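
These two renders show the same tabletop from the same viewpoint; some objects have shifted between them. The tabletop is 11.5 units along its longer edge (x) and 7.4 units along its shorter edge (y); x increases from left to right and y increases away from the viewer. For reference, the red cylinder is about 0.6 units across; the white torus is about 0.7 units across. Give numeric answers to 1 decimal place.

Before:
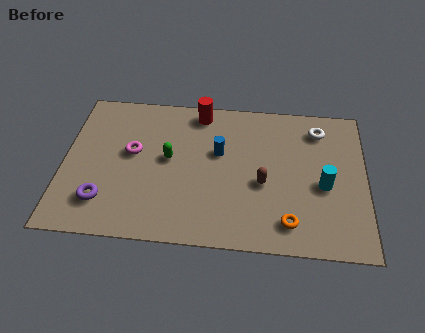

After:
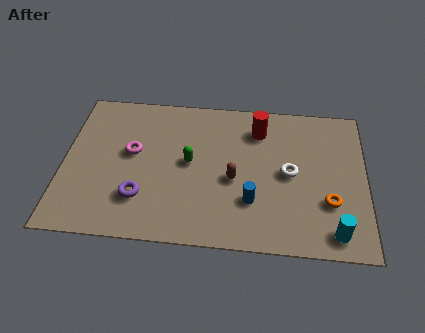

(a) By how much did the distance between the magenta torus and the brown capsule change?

-1.1

Before: roughly 5.1 units apart; after: 4.0. That's 1.1 units closer together.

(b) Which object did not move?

the magenta torus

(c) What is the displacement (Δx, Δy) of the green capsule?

(0.8, -0.1)

The green capsule started near (4.0, 4.0) and ended near (4.8, 3.9).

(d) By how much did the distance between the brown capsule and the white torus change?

-1.4

The distance was about 3.6 in the first image and 2.2 in the second, so they moved 1.4 units closer together.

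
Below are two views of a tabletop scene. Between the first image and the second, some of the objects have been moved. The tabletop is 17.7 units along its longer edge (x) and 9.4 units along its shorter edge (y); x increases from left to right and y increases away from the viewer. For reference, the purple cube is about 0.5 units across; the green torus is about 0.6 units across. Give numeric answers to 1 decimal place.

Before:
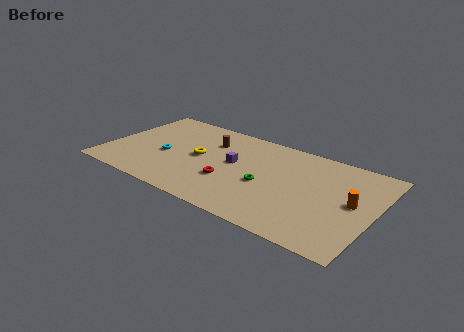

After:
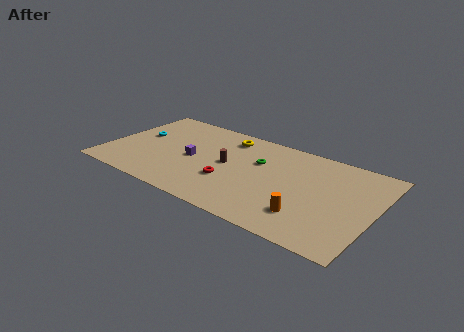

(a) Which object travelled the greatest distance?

the orange cylinder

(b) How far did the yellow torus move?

3.3

From (6.1, 4.8) to (7.5, 7.8), the yellow torus covered √(1.4² + 3.0²) ≈ 3.3 units.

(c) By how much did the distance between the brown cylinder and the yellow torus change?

+0.9

Before: roughly 2.0 units apart; after: 2.9. That's 0.9 units further apart.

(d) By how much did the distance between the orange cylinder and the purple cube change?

+0.4

The distance was about 7.9 in the first image and 8.3 in the second, so they moved 0.4 units further apart.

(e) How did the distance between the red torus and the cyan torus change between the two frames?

+2.4

They were about 4.6 units apart before and 7.0 after — 2.4 units further apart.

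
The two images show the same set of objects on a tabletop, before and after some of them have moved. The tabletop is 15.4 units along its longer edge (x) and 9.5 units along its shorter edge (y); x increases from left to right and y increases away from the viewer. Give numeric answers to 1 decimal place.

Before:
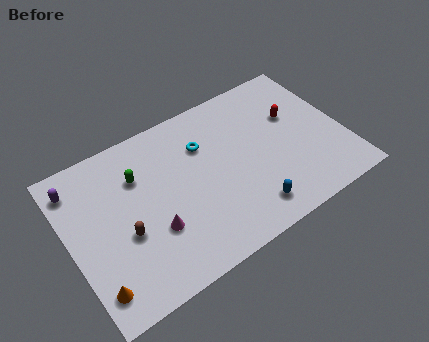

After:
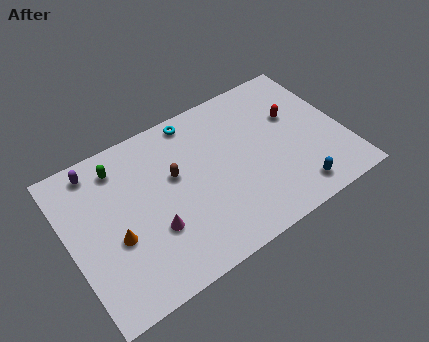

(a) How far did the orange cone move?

2.6

From (0.9, 1.7) to (2.4, 3.8), the orange cone covered √(1.5² + 2.1²) ≈ 2.6 units.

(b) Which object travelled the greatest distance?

the brown capsule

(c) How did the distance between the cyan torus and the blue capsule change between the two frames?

+3.0

Before: roughly 5.4 units apart; after: 8.4. That's 3.0 units further apart.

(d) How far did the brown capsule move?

3.6

The brown capsule was near (2.9, 3.8) before and (6.0, 5.7) after, so it travelled √(3.1² + 1.9²) ≈ 3.6 units.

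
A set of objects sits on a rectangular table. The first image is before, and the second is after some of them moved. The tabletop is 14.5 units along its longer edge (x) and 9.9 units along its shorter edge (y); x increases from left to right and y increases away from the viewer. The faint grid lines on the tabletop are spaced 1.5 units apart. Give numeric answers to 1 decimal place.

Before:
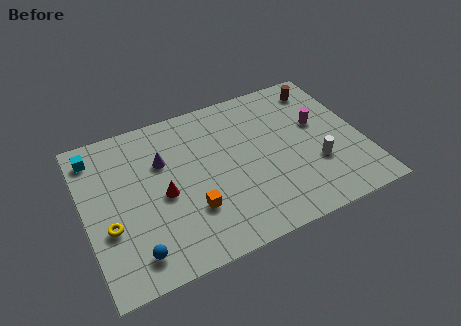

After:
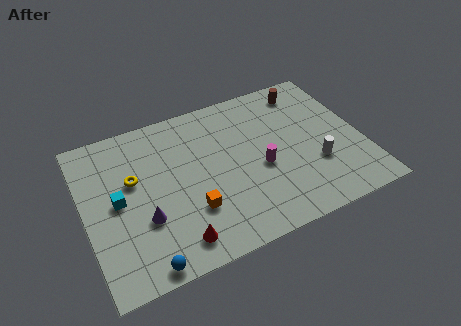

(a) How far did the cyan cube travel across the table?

3.4

From (0.8, 8.3) to (1.7, 5.0), the cyan cube covered √(0.9² + 3.3²) ≈ 3.4 units.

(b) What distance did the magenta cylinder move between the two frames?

3.7

The magenta cylinder was near (12.4, 5.9) before and (9.1, 4.2) after, so it travelled √(3.3² + 1.7²) ≈ 3.7 units.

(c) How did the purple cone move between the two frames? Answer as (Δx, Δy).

(-1.3, -3.2)

The purple cone started near (4.2, 6.6) and ended near (2.9, 3.4).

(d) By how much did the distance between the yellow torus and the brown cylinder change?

-2.9

The distance was about 12.7 in the first image and 9.8 in the second, so they moved 2.9 units closer together.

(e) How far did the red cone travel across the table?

3.0

The red cone moved from about (4.0, 4.5) to (4.3, 1.5), a distance of √(0.3² + 3.0²) ≈ 3.0.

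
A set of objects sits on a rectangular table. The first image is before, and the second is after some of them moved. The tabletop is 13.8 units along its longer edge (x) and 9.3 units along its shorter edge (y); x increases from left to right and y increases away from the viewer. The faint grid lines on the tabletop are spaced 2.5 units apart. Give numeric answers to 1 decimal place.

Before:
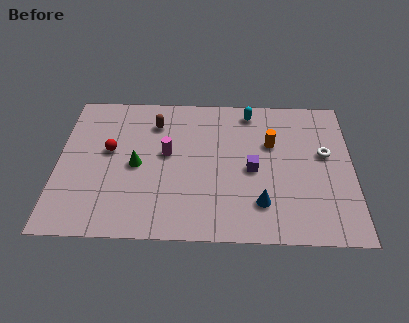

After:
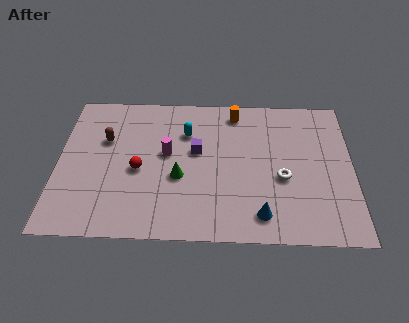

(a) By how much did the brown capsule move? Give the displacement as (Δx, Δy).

(-2.3, -1.2)

The brown capsule was at about (4.5, 7.2) and moved to about (2.2, 6.0).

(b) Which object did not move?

the magenta cylinder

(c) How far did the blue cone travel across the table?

0.7

From (9.5, 2.2) to (9.5, 1.5), the blue cone covered √(0.0² + 0.7²) ≈ 0.7 units.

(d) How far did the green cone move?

2.1

The green cone was near (3.7, 4.4) before and (5.7, 3.7) after, so it travelled √(2.0² + 0.7²) ≈ 2.1 units.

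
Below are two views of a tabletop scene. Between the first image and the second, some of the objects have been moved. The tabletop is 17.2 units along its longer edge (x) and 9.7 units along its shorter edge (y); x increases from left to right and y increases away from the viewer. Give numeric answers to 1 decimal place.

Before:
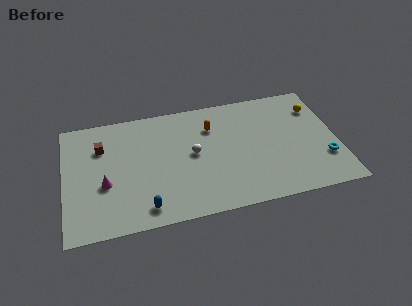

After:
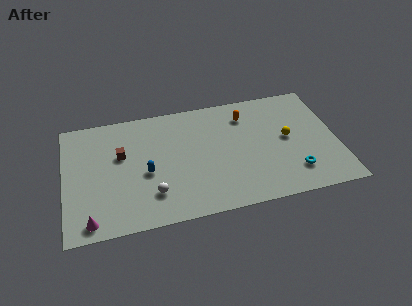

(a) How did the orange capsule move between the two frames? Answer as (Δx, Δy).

(2.2, 0.5)

The orange capsule started near (9.4, 7.1) and ended near (11.6, 7.6).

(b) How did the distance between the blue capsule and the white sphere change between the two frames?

-3.1

They were about 4.9 units apart before and 1.8 after — 3.1 units closer together.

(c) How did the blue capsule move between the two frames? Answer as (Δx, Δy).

(0.2, 2.8)

The blue capsule started near (4.9, 1.4) and ended near (5.1, 4.2).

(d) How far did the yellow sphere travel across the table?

3.0

The yellow sphere moved from about (16.1, 7.3) to (14.1, 5.1), a distance of √(2.0² + 2.2²) ≈ 3.0.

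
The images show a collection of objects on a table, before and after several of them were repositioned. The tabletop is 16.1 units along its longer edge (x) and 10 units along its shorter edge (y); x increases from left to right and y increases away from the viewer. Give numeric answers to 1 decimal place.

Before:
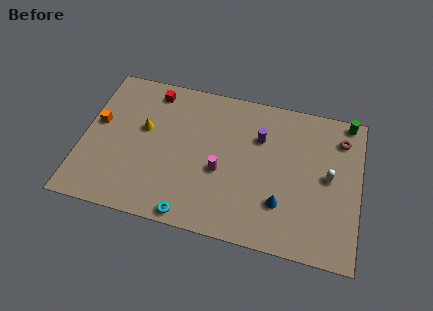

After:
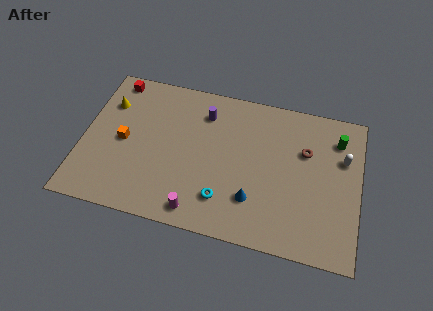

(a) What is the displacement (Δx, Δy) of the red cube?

(-2.3, 0.3)

From the two frames, the red cube sits at roughly (3.8, 8.6) before and (1.5, 8.9) after.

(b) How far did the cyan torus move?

2.3

The cyan torus moved from about (6.6, 0.8) to (8.4, 2.3), a distance of √(1.8² + 1.5²) ≈ 2.3.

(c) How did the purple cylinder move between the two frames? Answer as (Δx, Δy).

(-3.3, 0.9)

From the two frames, the purple cylinder sits at roughly (10.2, 6.9) before and (6.9, 7.8) after.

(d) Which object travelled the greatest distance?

the purple cylinder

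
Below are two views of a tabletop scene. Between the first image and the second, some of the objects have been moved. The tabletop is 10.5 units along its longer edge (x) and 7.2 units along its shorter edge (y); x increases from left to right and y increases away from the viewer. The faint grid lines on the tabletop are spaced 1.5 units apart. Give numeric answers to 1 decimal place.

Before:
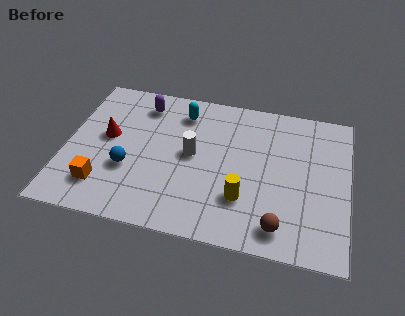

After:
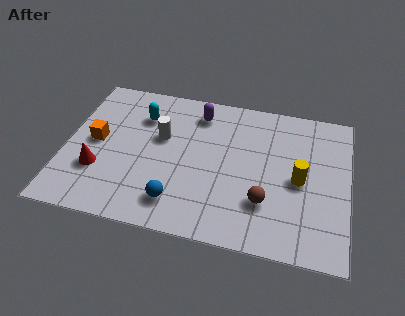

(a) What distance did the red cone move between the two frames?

1.7

The red cone was near (1.5, 4.0) before and (1.3, 2.3) after, so it travelled √(0.2² + 1.7²) ≈ 1.7 units.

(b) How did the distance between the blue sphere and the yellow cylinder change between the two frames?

+0.5

Before: roughly 4.3 units apart; after: 4.8. That's 0.5 units further apart.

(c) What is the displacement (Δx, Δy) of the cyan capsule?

(-1.5, -0.5)

From the two frames, the cyan capsule sits at roughly (4.2, 5.8) before and (2.7, 5.3) after.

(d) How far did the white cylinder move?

1.3

From (4.7, 3.8) to (3.5, 4.4), the white cylinder covered √(1.2² + 0.6²) ≈ 1.3 units.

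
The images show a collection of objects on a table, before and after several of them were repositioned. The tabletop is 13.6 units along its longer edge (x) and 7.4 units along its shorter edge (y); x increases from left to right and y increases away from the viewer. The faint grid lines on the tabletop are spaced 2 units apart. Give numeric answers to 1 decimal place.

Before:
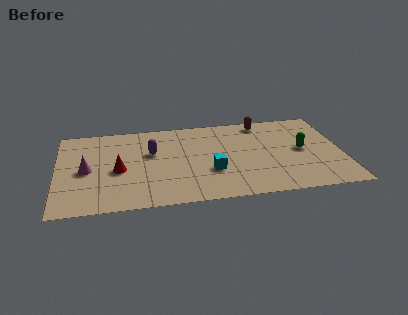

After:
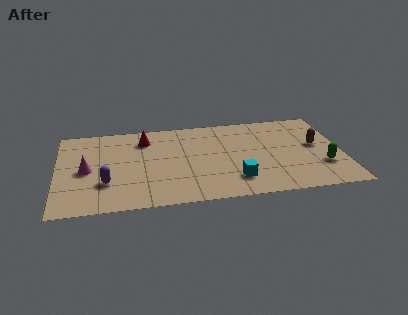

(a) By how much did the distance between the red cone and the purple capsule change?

+1.9

They were about 2.1 units apart before and 4.0 after — 1.9 units further apart.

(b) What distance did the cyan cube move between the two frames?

1.4

The cyan cube moved from about (7.3, 2.6) to (8.4, 1.7), a distance of √(1.1² + 0.9²) ≈ 1.4.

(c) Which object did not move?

the magenta cone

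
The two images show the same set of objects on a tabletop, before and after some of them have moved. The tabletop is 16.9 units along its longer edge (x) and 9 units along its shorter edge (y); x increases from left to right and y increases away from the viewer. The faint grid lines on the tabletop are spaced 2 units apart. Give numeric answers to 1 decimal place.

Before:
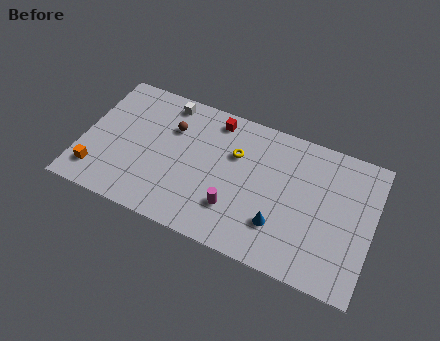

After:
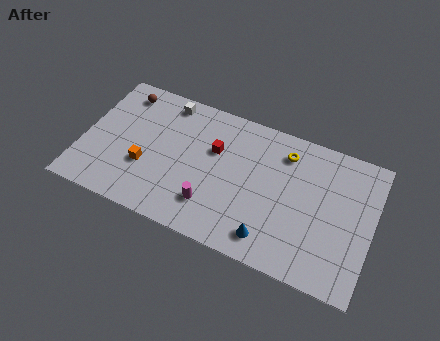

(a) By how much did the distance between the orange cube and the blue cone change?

-2.9

The distance was about 10.6 in the first image and 7.7 in the second, so they moved 2.9 units closer together.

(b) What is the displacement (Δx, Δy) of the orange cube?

(2.7, 1.4)

The orange cube started near (1.1, 1.8) and ended near (3.8, 3.2).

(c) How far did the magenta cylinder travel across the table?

1.3

The magenta cylinder was near (9.1, 2.5) before and (7.8, 2.2) after, so it travelled √(1.3² + 0.3²) ≈ 1.3 units.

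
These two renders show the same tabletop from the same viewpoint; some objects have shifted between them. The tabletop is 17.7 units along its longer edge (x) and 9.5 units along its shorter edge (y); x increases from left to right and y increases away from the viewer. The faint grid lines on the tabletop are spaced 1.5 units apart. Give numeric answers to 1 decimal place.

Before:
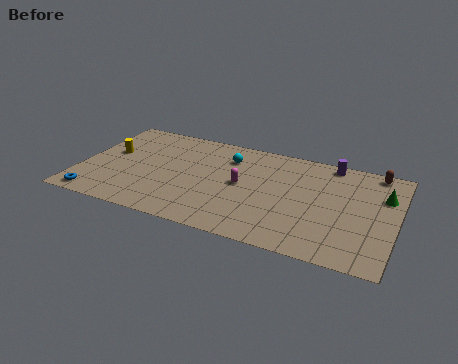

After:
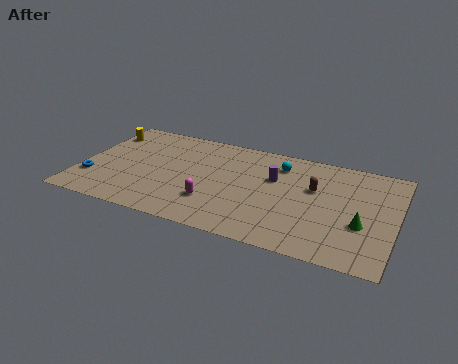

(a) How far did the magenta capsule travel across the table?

2.6

The magenta capsule was near (9.1, 4.9) before and (7.7, 2.7) after, so it travelled √(1.4² + 2.2²) ≈ 2.6 units.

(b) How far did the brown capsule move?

4.2

From (16.3, 8.6) to (13.1, 5.9), the brown capsule covered √(3.2² + 2.7²) ≈ 4.2 units.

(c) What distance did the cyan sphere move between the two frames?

2.9

The cyan sphere moved from about (8.1, 7.2) to (11.0, 7.5), a distance of √(2.9² + 0.3²) ≈ 2.9.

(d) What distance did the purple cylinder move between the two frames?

3.9

The purple cylinder was near (13.8, 8.6) before and (10.8, 6.1) after, so it travelled √(3.0² + 2.5²) ≈ 3.9 units.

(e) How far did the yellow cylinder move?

2.0

The yellow cylinder moved from about (1.5, 5.5) to (0.8, 7.4), a distance of √(0.7² + 1.9²) ≈ 2.0.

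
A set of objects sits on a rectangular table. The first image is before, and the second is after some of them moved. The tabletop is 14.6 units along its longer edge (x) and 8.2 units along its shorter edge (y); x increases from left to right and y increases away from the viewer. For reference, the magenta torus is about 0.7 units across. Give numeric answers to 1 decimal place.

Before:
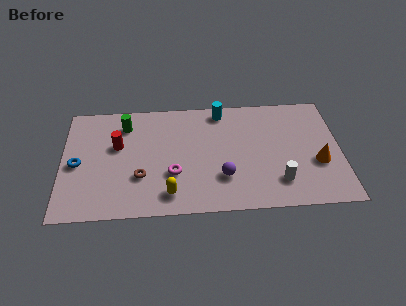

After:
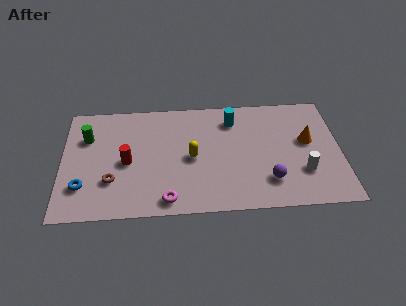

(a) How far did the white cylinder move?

1.4

The white cylinder was near (11.3, 1.9) before and (12.6, 2.5) after, so it travelled √(1.3² + 0.6²) ≈ 1.4 units.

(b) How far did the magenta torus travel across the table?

1.8

The magenta torus moved from about (5.8, 2.8) to (5.5, 1.0), a distance of √(0.3² + 1.8²) ≈ 1.8.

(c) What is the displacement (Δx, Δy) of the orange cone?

(-0.5, 1.6)

The orange cone started near (13.4, 3.1) and ended near (12.9, 4.7).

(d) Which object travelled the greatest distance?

the yellow capsule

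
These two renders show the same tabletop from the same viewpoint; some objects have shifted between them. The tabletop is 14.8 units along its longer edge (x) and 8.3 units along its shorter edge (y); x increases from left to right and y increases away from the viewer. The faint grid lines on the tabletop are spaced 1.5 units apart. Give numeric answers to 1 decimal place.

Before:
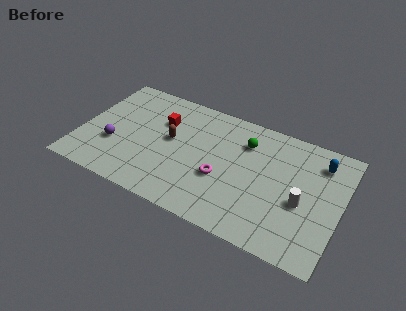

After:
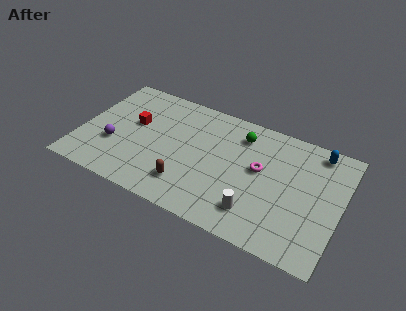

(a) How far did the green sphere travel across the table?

0.5

The green sphere was near (9.2, 6.2) before and (8.9, 6.6) after, so it travelled √(0.3² + 0.4²) ≈ 0.5 units.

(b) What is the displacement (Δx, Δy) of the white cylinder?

(-2.4, -1.7)

From the two frames, the white cylinder sits at roughly (12.7, 3.5) before and (10.3, 1.8) after.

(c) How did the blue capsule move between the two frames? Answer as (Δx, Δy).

(-0.2, 0.7)

From the two frames, the blue capsule sits at roughly (13.4, 6.6) before and (13.2, 7.3) after.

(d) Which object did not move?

the purple sphere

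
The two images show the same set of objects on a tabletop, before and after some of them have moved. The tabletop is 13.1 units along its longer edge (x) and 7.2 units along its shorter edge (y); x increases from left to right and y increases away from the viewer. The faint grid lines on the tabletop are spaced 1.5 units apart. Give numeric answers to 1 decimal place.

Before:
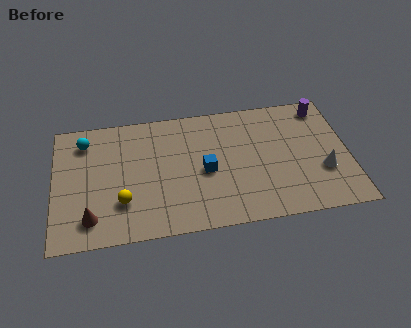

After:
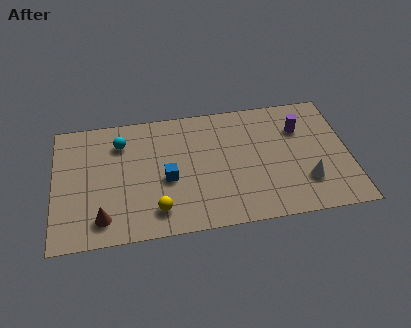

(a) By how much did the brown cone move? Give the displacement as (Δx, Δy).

(0.5, -0.1)

From the two frames, the brown cone sits at roughly (1.6, 1.4) before and (2.1, 1.3) after.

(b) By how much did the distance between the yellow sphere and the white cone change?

-2.3

The distance was about 8.9 in the first image and 6.6 in the second, so they moved 2.3 units closer together.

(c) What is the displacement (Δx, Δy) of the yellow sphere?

(1.5, -0.7)

The yellow sphere started near (3.0, 2.1) and ended near (4.5, 1.4).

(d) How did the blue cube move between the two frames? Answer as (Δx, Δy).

(-1.7, -0.2)

The blue cube started near (6.7, 3.3) and ended near (5.0, 3.1).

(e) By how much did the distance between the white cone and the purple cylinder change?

-0.6

They were about 3.7 units apart before and 3.1 after — 0.6 units closer together.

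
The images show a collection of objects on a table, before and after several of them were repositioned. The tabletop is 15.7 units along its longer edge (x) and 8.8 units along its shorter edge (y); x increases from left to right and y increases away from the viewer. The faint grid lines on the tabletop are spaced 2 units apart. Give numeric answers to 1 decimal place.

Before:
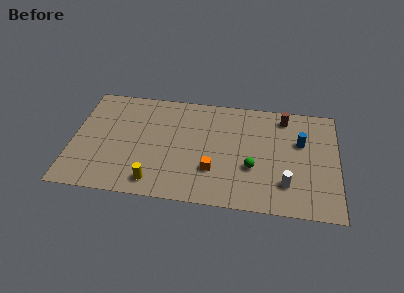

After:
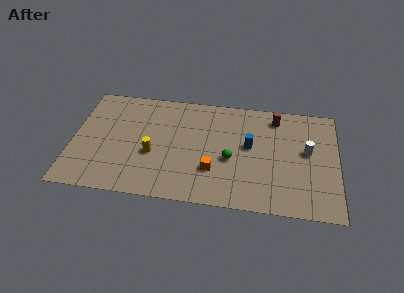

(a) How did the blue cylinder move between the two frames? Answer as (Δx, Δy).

(-3.0, -0.7)

The blue cylinder started near (13.5, 5.6) and ended near (10.5, 4.9).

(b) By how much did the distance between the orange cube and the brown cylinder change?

-0.4

The distance was about 6.3 in the first image and 5.9 in the second, so they moved 0.4 units closer together.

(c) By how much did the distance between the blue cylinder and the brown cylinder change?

+0.8

The distance was about 2.1 in the first image and 2.9 in the second, so they moved 0.8 units further apart.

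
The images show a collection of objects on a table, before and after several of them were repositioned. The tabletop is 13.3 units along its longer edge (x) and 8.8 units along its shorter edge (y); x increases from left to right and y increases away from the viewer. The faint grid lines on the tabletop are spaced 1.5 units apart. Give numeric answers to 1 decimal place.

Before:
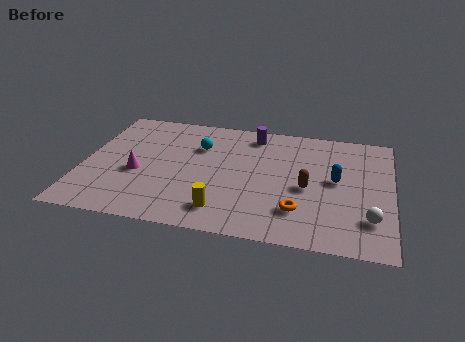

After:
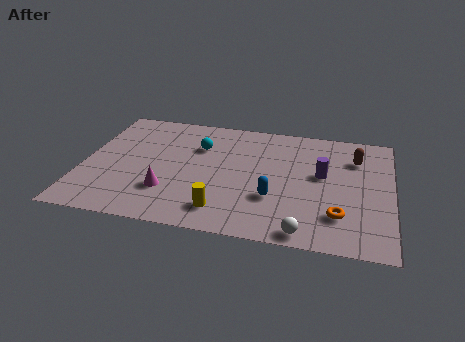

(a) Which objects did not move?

the cyan sphere and the yellow cylinder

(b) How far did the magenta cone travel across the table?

1.8

The magenta cone was near (2.4, 3.6) before and (3.8, 2.5) after, so it travelled √(1.4² + 1.1²) ≈ 1.8 units.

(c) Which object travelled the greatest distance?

the purple cylinder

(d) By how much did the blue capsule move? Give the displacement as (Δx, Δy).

(-2.6, -1.8)

From the two frames, the blue capsule sits at roughly (10.9, 4.7) before and (8.3, 2.9) after.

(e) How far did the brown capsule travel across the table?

3.3

The brown capsule moved from about (9.7, 3.9) to (11.7, 6.5), a distance of √(2.0² + 2.6²) ≈ 3.3.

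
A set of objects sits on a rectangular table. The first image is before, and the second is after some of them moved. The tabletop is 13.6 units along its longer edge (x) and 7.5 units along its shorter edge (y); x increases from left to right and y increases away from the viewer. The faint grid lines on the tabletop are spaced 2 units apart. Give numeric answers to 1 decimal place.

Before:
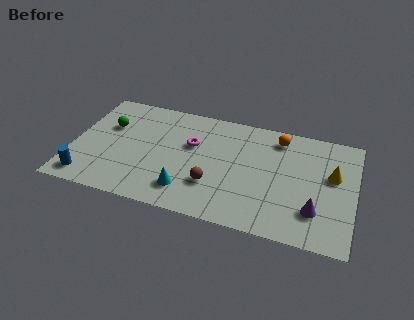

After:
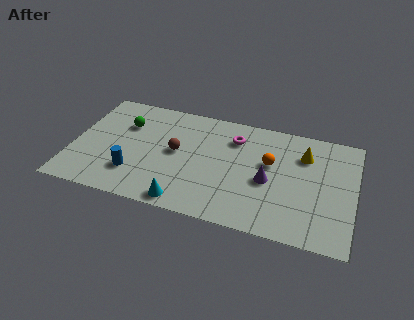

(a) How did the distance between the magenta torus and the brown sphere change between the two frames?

+0.5

They were about 2.7 units apart before and 3.2 after — 0.5 units further apart.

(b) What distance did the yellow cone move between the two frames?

1.7

The yellow cone was near (12.5, 4.5) before and (11.1, 5.5) after, so it travelled √(1.4² + 1.0²) ≈ 1.7 units.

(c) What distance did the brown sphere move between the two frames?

2.5

The brown sphere was near (6.9, 2.3) before and (5.0, 4.0) after, so it travelled √(1.9² + 1.7²) ≈ 2.5 units.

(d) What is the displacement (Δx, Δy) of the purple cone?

(-2.3, 1.3)

The purple cone started near (11.8, 2.0) and ended near (9.5, 3.3).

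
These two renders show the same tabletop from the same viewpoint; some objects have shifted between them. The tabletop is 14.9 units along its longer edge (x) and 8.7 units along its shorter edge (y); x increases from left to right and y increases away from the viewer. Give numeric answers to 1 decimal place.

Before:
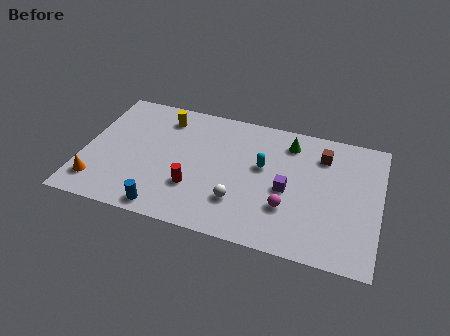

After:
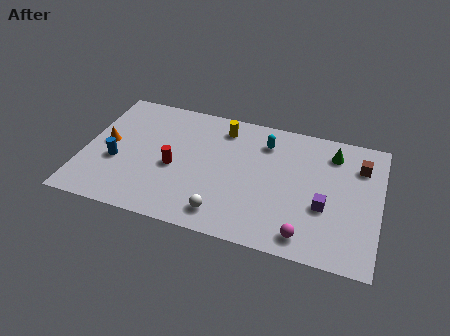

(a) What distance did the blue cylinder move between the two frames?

3.7

The blue cylinder was near (4.4, 0.9) before and (1.7, 3.4) after, so it travelled √(2.7² + 2.5²) ≈ 3.7 units.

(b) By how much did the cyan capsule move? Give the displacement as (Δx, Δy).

(0.0, 1.7)

From the two frames, the cyan capsule sits at roughly (9.0, 5.1) before and (9.0, 6.8) after.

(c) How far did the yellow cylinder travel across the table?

3.0

From (3.8, 7.1) to (6.8, 7.2), the yellow cylinder covered √(3.0² + 0.1²) ≈ 3.0 units.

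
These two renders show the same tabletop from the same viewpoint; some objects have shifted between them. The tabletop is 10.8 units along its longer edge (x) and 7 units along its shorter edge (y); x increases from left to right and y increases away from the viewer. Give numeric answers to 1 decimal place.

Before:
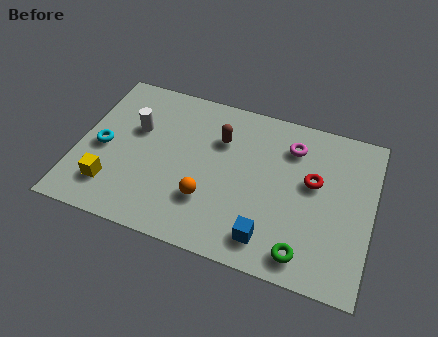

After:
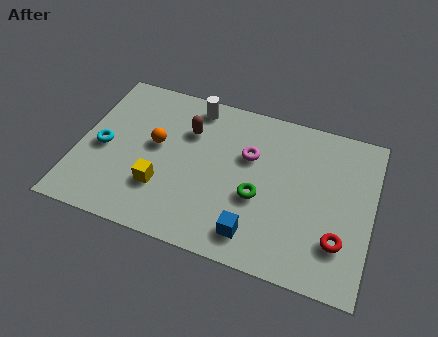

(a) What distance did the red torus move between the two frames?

2.5

The red torus moved from about (8.6, 4.1) to (9.7, 1.9), a distance of √(1.1² + 2.2²) ≈ 2.5.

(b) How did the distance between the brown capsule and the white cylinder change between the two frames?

-1.9

The distance was about 3.1 in the first image and 1.2 in the second, so they moved 1.9 units closer together.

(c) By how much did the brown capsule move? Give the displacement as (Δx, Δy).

(-1.2, 0.0)

The brown capsule started near (5.1, 4.9) and ended near (3.9, 4.9).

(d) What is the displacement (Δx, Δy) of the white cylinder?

(2.0, 1.7)

From the two frames, the white cylinder sits at roughly (2.0, 4.4) before and (4.0, 6.1) after.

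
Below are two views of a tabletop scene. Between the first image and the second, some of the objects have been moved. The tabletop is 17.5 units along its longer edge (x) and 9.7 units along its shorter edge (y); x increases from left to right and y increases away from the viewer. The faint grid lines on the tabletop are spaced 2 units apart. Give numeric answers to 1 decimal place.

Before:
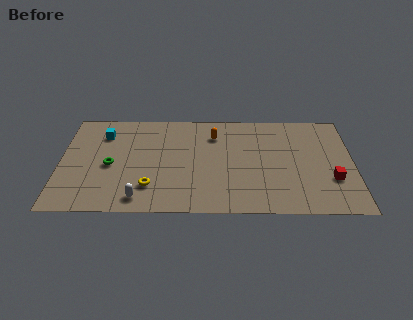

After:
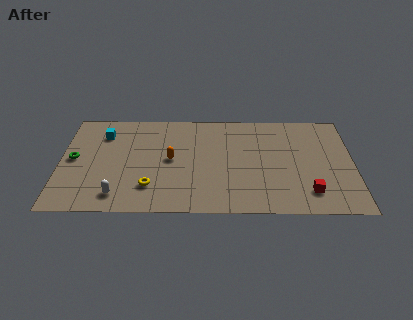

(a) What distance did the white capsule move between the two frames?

1.3

The white capsule moved from about (4.8, 1.3) to (3.5, 1.6), a distance of √(1.3² + 0.3²) ≈ 1.3.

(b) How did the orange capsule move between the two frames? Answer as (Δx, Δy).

(-2.6, -2.4)

The orange capsule started near (9.2, 7.4) and ended near (6.6, 5.0).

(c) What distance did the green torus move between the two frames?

2.3

The green torus was near (3.0, 4.4) before and (0.8, 5.0) after, so it travelled √(2.2² + 0.6²) ≈ 2.3 units.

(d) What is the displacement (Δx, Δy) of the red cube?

(-1.4, -1.2)

The red cube started near (16.2, 3.2) and ended near (14.8, 2.0).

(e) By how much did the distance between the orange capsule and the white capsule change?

-2.9

They were about 7.5 units apart before and 4.6 after — 2.9 units closer together.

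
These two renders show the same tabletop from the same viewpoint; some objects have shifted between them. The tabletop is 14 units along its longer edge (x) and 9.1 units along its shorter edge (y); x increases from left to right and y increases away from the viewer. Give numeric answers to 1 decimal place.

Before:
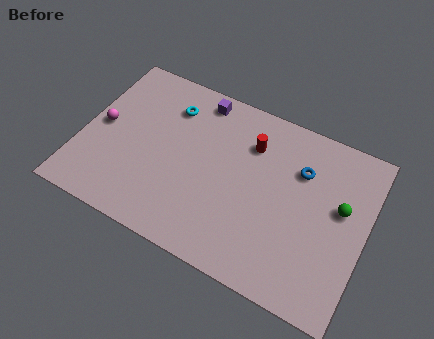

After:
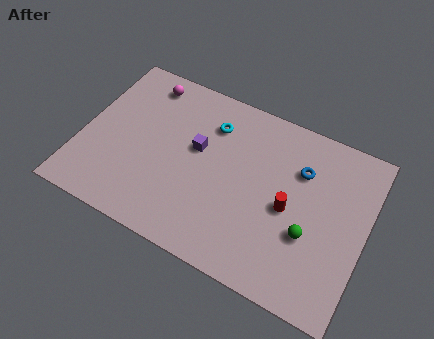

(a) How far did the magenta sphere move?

3.6

From (0.9, 4.6) to (2.6, 7.8), the magenta sphere covered √(1.7² + 3.2²) ≈ 3.6 units.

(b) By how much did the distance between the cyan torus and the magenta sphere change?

-0.3

They were about 3.9 units apart before and 3.6 after — 0.3 units closer together.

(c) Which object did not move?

the blue torus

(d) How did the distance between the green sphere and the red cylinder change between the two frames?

-3.4

They were about 4.8 units apart before and 1.4 after — 3.4 units closer together.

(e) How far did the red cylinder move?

3.3

From (8.1, 6.7) to (10.3, 4.2), the red cylinder covered √(2.2² + 2.5²) ≈ 3.3 units.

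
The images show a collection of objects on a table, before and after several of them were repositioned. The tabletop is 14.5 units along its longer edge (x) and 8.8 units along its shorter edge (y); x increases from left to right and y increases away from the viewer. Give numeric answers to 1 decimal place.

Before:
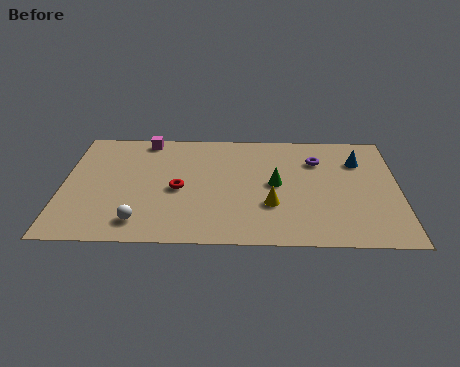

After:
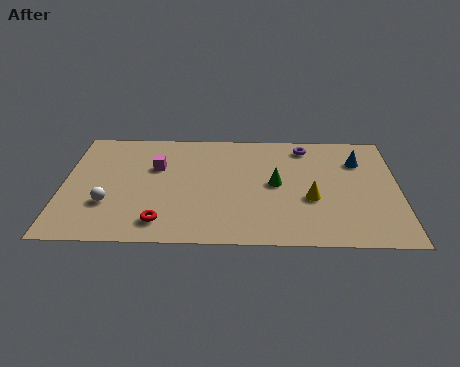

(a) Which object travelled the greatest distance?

the red torus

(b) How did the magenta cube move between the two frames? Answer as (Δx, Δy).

(0.5, -2.2)

The magenta cube was at about (3.5, 7.9) and moved to about (4.0, 5.7).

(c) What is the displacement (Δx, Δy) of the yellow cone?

(1.7, 0.5)

The yellow cone started near (9.0, 2.9) and ended near (10.7, 3.4).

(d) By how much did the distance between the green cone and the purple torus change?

+0.7

The distance was about 2.6 in the first image and 3.3 in the second, so they moved 0.7 units further apart.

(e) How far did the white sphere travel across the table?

1.9

The white sphere moved from about (3.4, 1.5) to (2.0, 2.8), a distance of √(1.4² + 1.3²) ≈ 1.9.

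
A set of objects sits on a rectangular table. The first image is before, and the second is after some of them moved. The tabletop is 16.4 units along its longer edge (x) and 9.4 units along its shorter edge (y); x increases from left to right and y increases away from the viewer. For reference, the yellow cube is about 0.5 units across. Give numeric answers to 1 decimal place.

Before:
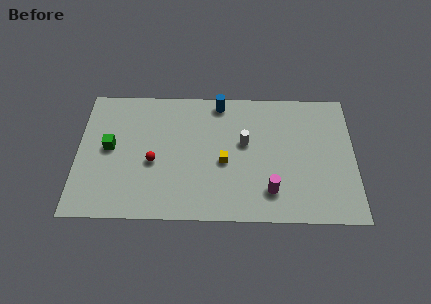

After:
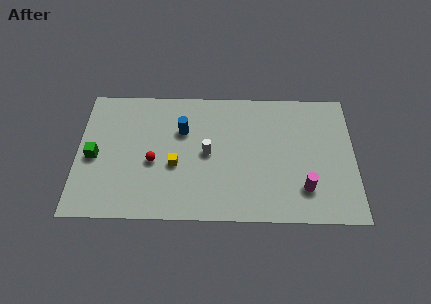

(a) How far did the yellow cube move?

2.9

From (8.7, 4.1) to (5.8, 3.8), the yellow cube covered √(2.9² + 0.3²) ≈ 2.9 units.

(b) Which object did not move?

the red sphere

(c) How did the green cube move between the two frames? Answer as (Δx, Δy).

(-0.9, -0.7)

From the two frames, the green cube sits at roughly (1.9, 5.0) before and (1.0, 4.3) after.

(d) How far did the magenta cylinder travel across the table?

2.0

The magenta cylinder moved from about (11.4, 2.1) to (13.4, 2.3), a distance of √(2.0² + 0.2²) ≈ 2.0.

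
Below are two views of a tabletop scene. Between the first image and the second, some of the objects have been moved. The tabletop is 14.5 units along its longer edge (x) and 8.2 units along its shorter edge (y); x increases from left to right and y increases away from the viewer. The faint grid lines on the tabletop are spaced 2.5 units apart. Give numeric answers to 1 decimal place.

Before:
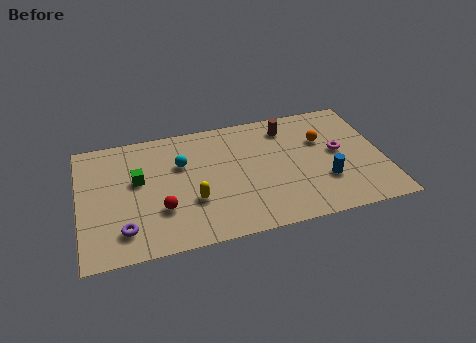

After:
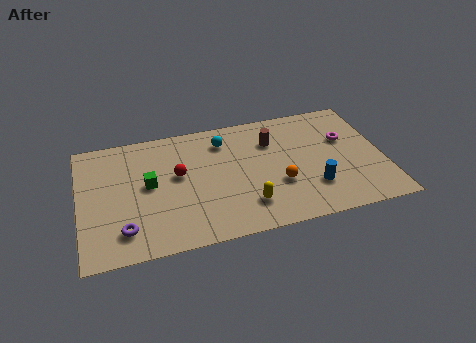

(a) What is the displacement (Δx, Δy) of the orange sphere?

(-2.3, -2.5)

From the two frames, the orange sphere sits at roughly (11.7, 5.4) before and (9.4, 2.9) after.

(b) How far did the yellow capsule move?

2.7

From (5.3, 2.8) to (7.8, 1.9), the yellow capsule covered √(2.5² + 0.9²) ≈ 2.7 units.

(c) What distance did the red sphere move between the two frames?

2.3

From (3.8, 2.6) to (4.7, 4.7), the red sphere covered √(0.9² + 2.1²) ≈ 2.3 units.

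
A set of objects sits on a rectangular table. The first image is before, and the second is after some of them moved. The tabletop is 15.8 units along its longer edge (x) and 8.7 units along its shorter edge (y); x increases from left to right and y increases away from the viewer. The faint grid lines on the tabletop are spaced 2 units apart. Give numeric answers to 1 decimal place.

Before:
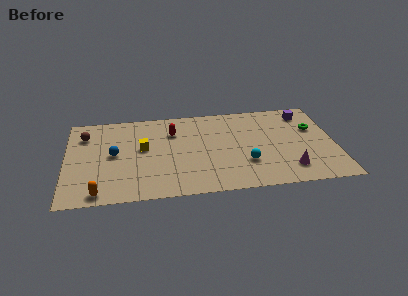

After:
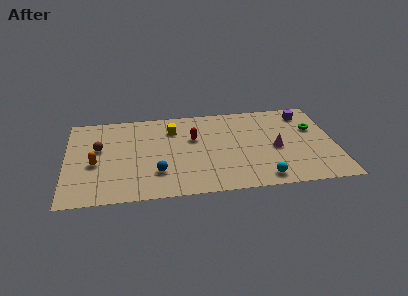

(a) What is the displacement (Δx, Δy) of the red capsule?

(1.2, -0.8)

The red capsule was at about (6.3, 6.3) and moved to about (7.5, 5.5).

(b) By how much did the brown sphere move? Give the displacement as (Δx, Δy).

(0.8, -1.4)

The brown sphere was at about (1.1, 6.6) and moved to about (1.9, 5.2).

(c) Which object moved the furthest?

the blue sphere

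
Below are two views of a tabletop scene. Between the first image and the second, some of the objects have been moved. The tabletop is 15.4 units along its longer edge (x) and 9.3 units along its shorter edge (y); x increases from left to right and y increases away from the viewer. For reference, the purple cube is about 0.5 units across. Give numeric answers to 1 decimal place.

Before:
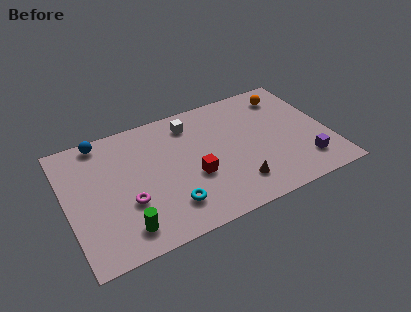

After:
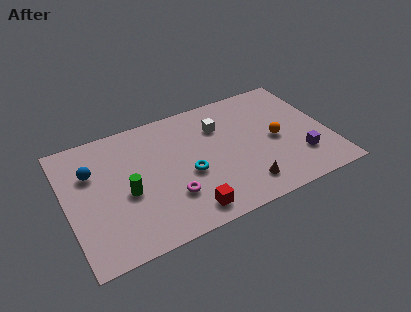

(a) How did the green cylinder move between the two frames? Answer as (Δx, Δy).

(0.4, 2.4)

The green cylinder started near (3.0, 1.6) and ended near (3.4, 4.0).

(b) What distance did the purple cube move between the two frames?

0.5

From (13.7, 2.0) to (13.5, 2.5), the purple cube covered √(0.2² + 0.5²) ≈ 0.5 units.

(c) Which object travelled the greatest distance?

the orange sphere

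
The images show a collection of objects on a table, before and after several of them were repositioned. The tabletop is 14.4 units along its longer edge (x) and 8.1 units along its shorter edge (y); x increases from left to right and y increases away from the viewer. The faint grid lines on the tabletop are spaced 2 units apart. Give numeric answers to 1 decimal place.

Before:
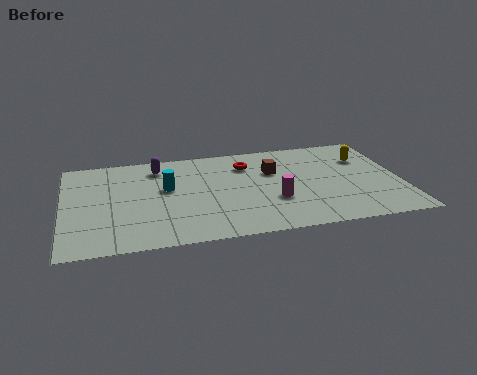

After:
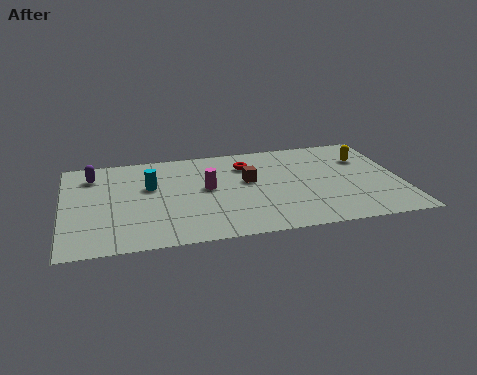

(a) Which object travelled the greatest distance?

the magenta cylinder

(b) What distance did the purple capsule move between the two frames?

2.8

The purple capsule moved from about (4.1, 6.6) to (1.3, 6.4), a distance of √(2.8² + 0.2²) ≈ 2.8.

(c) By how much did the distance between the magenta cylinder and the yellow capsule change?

+2.0

The distance was about 5.0 in the first image and 7.0 in the second, so they moved 2.0 units further apart.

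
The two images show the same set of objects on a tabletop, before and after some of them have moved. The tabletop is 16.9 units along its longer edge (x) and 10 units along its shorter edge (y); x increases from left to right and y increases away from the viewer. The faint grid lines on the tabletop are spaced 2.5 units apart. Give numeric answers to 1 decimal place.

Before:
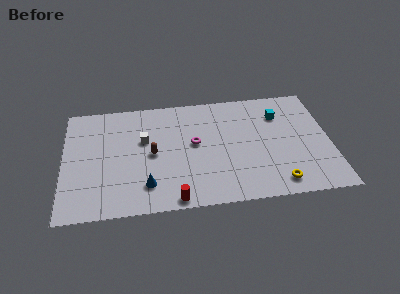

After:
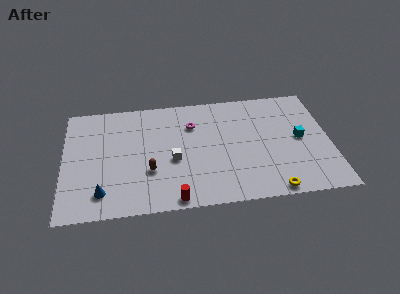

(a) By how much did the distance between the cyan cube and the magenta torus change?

+1.3

Before: roughly 5.8 units apart; after: 7.1. That's 1.3 units further apart.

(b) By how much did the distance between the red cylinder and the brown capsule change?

-1.3

Before: roughly 4.3 units apart; after: 3.0. That's 1.3 units closer together.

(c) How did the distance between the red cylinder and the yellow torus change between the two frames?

-0.4

The distance was about 6.5 in the first image and 6.1 in the second, so they moved 0.4 units closer together.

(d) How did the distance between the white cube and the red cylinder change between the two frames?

-2.3

The distance was about 5.7 in the first image and 3.4 in the second, so they moved 2.3 units closer together.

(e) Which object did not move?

the red cylinder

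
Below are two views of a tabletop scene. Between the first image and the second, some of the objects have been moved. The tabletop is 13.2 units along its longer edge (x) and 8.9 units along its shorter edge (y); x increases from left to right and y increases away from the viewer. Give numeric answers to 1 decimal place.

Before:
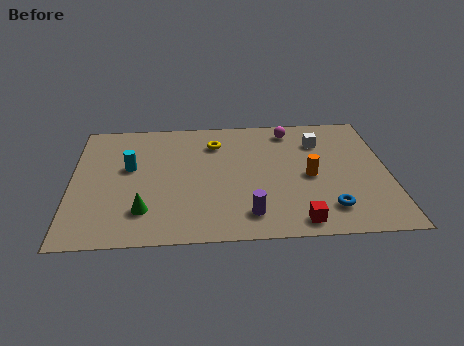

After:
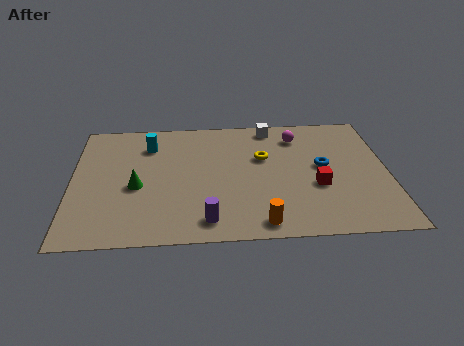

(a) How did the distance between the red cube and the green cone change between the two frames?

+1.1

The distance was about 6.4 in the first image and 7.5 in the second, so they moved 1.1 units further apart.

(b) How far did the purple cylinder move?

1.7

From (7.3, 1.6) to (5.6, 1.3), the purple cylinder covered √(1.7² + 0.3²) ≈ 1.7 units.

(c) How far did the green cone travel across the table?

1.7

The green cone moved from about (3.0, 2.1) to (2.7, 3.8), a distance of √(0.3² + 1.7²) ≈ 1.7.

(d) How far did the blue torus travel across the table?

3.0

From (10.6, 1.8) to (10.5, 4.8), the blue torus covered √(0.1² + 3.0²) ≈ 3.0 units.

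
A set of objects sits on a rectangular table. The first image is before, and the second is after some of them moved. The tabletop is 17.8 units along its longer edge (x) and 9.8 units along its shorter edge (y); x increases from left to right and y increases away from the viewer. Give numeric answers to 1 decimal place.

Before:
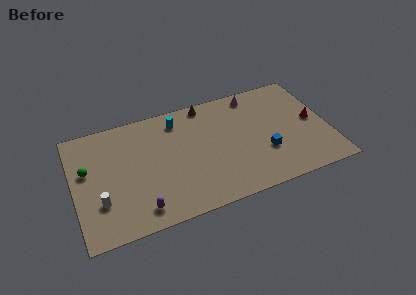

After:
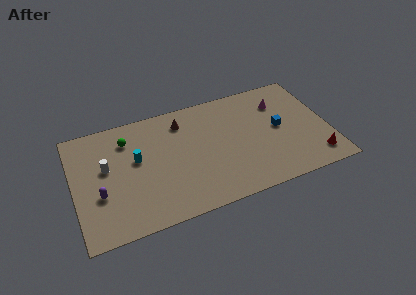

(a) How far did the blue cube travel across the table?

2.2

The blue cube moved from about (13.2, 3.3) to (14.4, 5.1), a distance of √(1.2² + 1.8²) ≈ 2.2.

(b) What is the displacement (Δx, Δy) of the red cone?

(-0.2, -3.3)

From the two frames, the red cone sits at roughly (16.8, 5.0) before and (16.6, 1.7) after.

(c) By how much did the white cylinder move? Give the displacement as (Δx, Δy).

(0.6, 2.7)

The white cylinder was at about (1.7, 3.0) and moved to about (2.3, 5.7).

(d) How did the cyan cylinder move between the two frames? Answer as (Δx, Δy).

(-3.1, -2.4)

The cyan cylinder started near (7.5, 8.1) and ended near (4.4, 5.7).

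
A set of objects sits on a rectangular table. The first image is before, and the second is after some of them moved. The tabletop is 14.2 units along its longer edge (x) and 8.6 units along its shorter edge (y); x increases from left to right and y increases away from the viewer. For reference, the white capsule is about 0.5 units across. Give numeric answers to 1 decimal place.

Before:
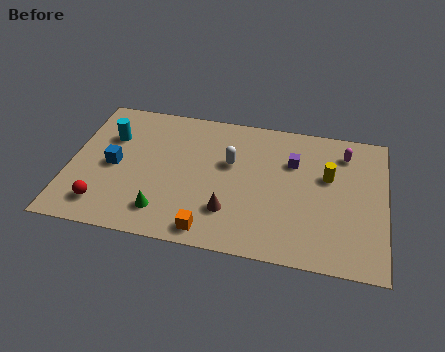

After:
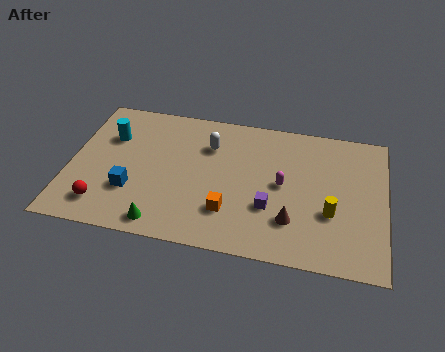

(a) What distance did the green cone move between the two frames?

0.7

From (4.4, 1.7) to (4.4, 1.0), the green cone covered √(0.0² + 0.7²) ≈ 0.7 units.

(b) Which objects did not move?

the cyan cylinder and the red sphere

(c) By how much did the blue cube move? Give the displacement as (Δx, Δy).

(0.9, -1.4)

The blue cube was at about (2.0, 4.1) and moved to about (2.9, 2.7).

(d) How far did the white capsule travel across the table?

1.3

From (7.2, 5.3) to (6.2, 6.2), the white capsule covered √(1.0² + 0.9²) ≈ 1.3 units.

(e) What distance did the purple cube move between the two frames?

3.1

The purple cube was near (10.0, 5.9) before and (9.1, 2.9) after, so it travelled √(0.9² + 3.0²) ≈ 3.1 units.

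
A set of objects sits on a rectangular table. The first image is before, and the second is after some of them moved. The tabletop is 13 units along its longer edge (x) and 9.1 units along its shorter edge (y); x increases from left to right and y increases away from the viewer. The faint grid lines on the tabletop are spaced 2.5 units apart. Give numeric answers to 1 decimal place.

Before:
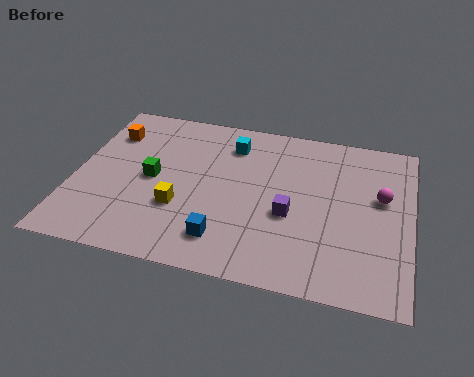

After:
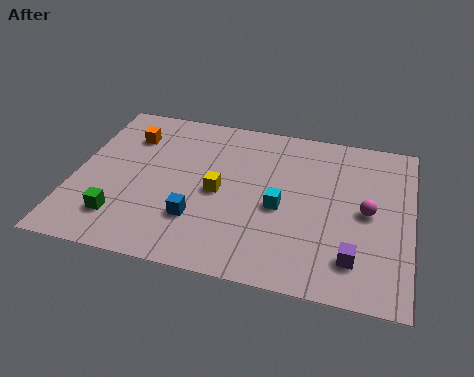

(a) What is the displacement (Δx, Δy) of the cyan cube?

(2.1, -3.2)

The cyan cube started near (5.9, 7.2) and ended near (8.0, 4.0).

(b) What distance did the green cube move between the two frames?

2.7

The green cube was near (3.0, 4.5) before and (2.0, 2.0) after, so it travelled √(1.0² + 2.5²) ≈ 2.7 units.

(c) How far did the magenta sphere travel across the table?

1.0

The magenta sphere was near (11.8, 5.4) before and (11.3, 4.5) after, so it travelled √(0.5² + 0.9²) ≈ 1.0 units.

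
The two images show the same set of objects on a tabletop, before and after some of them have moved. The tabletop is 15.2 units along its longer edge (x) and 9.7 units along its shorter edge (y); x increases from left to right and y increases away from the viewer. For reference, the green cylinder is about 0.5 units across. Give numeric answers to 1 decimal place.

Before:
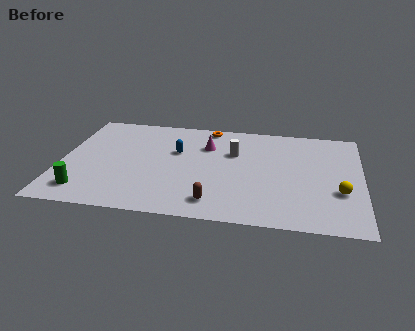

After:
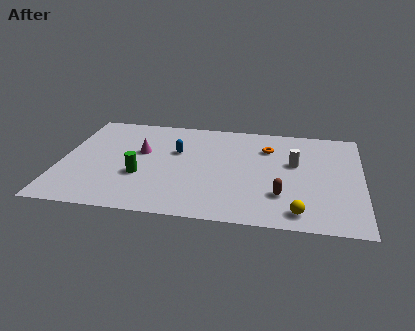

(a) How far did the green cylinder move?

3.2

From (1.4, 1.7) to (4.1, 3.5), the green cylinder covered √(2.7² + 1.8²) ≈ 3.2 units.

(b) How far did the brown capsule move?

3.5

The brown capsule moved from about (7.9, 1.6) to (11.2, 2.7), a distance of √(3.3² + 1.1²) ≈ 3.5.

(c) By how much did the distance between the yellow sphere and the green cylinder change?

-4.5

Before: roughly 12.8 units apart; after: 8.3. That's 4.5 units closer together.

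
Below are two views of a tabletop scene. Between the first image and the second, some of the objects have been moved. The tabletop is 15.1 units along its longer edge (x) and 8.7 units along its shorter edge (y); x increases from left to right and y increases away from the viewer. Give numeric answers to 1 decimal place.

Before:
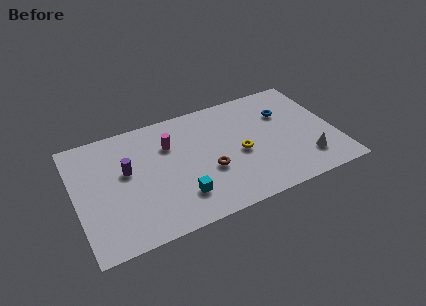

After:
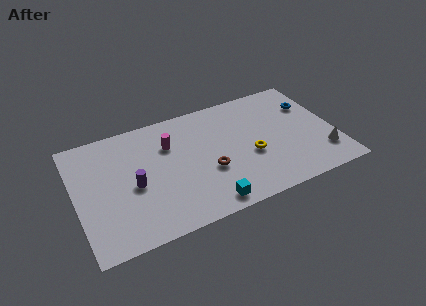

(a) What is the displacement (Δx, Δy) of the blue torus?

(1.6, 0.1)

The blue torus started near (12.4, 6.0) and ended near (14.0, 6.1).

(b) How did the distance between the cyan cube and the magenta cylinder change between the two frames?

+1.3

They were about 4.0 units apart before and 5.3 after — 1.3 units further apart.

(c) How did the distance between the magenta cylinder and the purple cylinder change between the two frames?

+0.4

The distance was about 2.8 in the first image and 3.2 in the second, so they moved 0.4 units further apart.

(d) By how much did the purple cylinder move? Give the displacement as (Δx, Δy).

(0.3, -1.2)

The purple cylinder was at about (3.0, 5.1) and moved to about (3.3, 3.9).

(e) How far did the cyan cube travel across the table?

1.8

From (5.8, 2.1) to (7.2, 1.0), the cyan cube covered √(1.4² + 1.1²) ≈ 1.8 units.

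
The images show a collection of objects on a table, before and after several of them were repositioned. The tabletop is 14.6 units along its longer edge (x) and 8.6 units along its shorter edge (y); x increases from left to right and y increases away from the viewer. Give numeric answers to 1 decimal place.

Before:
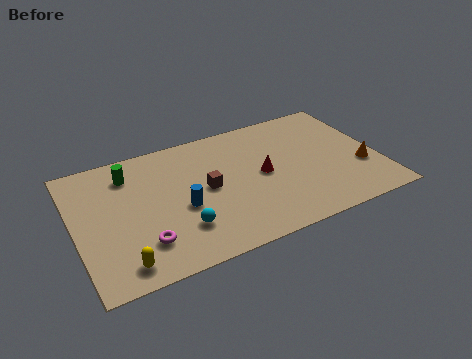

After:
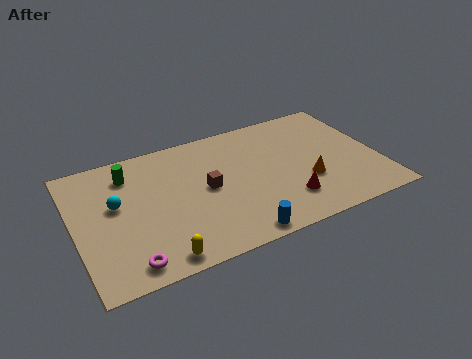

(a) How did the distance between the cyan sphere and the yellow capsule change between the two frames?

+1.3

They were about 3.1 units apart before and 4.4 after — 1.3 units further apart.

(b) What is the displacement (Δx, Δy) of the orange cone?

(-2.7, 0.0)

The orange cone started near (13.7, 3.0) and ended near (11.0, 3.0).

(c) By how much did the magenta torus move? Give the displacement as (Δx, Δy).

(-0.8, -1.0)

From the two frames, the magenta torus sits at roughly (3.0, 2.1) before and (2.2, 1.1) after.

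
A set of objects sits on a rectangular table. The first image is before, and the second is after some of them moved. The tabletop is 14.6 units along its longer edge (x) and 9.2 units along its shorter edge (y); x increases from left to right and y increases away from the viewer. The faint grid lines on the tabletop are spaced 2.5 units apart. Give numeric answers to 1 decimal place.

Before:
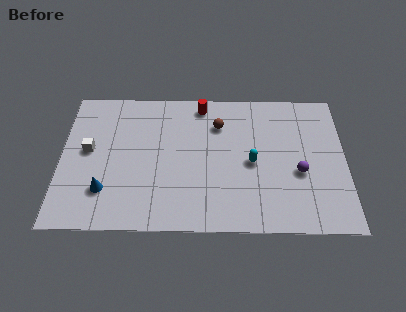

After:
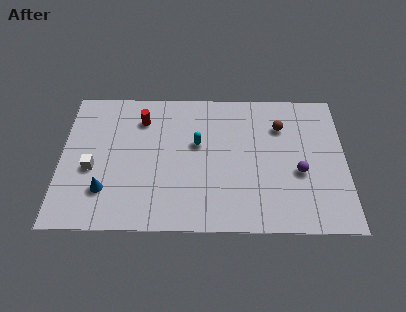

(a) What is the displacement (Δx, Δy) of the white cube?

(0.2, -1.2)

The white cube was at about (1.4, 5.0) and moved to about (1.6, 3.8).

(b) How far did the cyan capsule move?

3.0

From (9.8, 4.3) to (7.0, 5.5), the cyan capsule covered √(2.8² + 1.2²) ≈ 3.0 units.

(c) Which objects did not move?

the blue cone and the purple sphere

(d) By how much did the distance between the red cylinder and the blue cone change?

-2.5

Before: roughly 7.5 units apart; after: 5.0. That's 2.5 units closer together.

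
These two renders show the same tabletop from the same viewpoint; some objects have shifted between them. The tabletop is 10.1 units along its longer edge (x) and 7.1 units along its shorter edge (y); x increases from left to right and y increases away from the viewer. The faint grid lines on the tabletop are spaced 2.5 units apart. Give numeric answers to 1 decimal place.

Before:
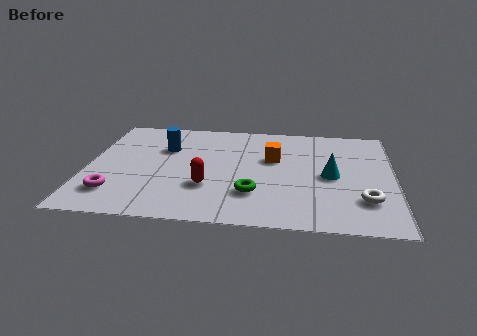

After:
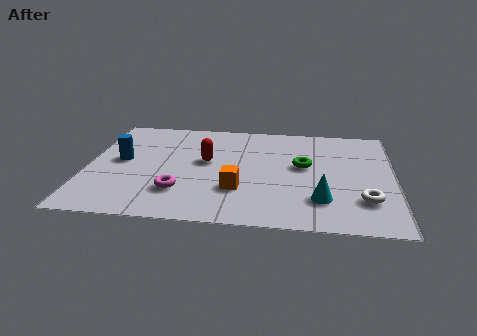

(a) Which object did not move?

the white torus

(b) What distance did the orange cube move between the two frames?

2.5

The orange cube moved from about (6.1, 4.4) to (5.0, 2.2), a distance of √(1.1² + 2.2²) ≈ 2.5.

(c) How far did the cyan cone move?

1.6

The cyan cone was near (8.0, 3.4) before and (7.7, 1.8) after, so it travelled √(0.3² + 1.6²) ≈ 1.6 units.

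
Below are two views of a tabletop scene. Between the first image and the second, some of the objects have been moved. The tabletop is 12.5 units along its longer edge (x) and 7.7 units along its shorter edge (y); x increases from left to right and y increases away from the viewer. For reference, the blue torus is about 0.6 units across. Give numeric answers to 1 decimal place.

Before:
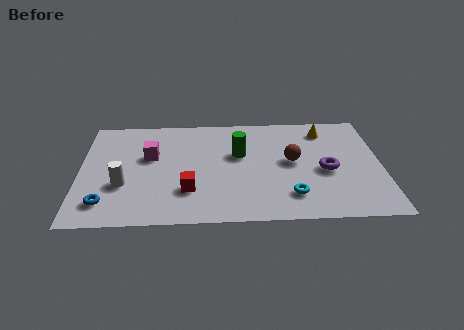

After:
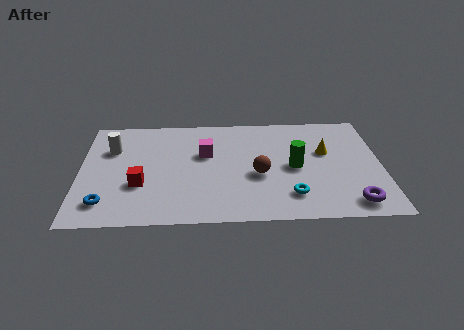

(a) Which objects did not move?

the blue torus and the cyan torus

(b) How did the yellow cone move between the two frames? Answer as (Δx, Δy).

(0.0, -1.6)

The yellow cone started near (10.2, 6.3) and ended near (10.2, 4.7).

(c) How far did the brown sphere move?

1.7

The brown sphere was near (8.8, 4.1) before and (7.4, 3.2) after, so it travelled √(1.4² + 0.9²) ≈ 1.7 units.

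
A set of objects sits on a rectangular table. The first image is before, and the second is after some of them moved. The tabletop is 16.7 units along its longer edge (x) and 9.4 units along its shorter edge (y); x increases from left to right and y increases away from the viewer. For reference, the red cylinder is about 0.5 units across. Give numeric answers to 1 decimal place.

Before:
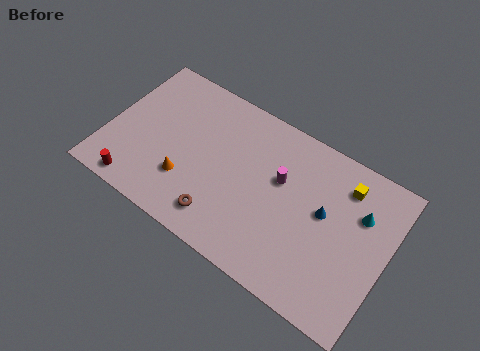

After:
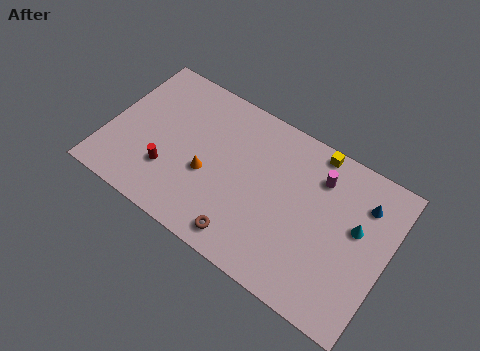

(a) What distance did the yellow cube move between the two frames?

2.3

The yellow cube was near (13.8, 7.5) before and (11.8, 8.6) after, so it travelled √(2.0² + 1.1²) ≈ 2.3 units.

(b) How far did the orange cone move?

1.5

The orange cone moved from about (5.0, 2.8) to (6.1, 3.8), a distance of √(1.1² + 1.0²) ≈ 1.5.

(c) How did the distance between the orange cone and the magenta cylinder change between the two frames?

+1.1

The distance was about 6.0 in the first image and 7.1 in the second, so they moved 1.1 units further apart.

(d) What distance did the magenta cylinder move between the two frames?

2.5

From (10.2, 5.8) to (12.3, 7.2), the magenta cylinder covered √(2.1² + 1.4²) ≈ 2.5 units.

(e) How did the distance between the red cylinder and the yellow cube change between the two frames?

-3.4

Before: roughly 13.2 units apart; after: 9.8. That's 3.4 units closer together.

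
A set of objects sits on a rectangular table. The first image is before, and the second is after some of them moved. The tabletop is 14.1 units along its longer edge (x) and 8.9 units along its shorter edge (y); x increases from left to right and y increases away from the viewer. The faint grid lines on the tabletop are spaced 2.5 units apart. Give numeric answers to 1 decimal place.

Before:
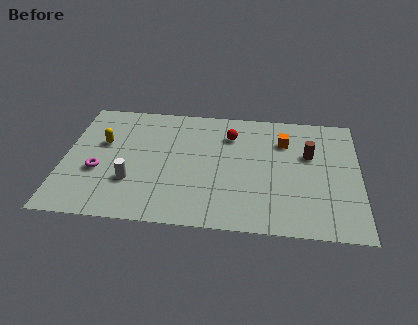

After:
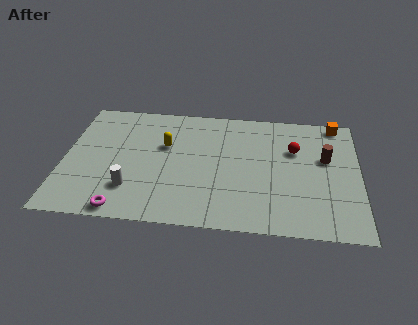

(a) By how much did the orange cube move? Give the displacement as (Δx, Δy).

(2.5, 1.6)

The orange cube was at about (10.5, 6.5) and moved to about (13.0, 8.1).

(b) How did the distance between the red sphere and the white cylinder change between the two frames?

+2.5

Before: roughly 6.0 units apart; after: 8.5. That's 2.5 units further apart.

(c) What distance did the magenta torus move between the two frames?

2.9

The magenta torus was near (1.7, 3.4) before and (3.0, 0.8) after, so it travelled √(1.3² + 2.6²) ≈ 2.9 units.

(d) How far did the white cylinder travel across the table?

0.5

The white cylinder moved from about (3.3, 2.8) to (3.3, 2.3), a distance of √(0.0² + 0.5²) ≈ 0.5.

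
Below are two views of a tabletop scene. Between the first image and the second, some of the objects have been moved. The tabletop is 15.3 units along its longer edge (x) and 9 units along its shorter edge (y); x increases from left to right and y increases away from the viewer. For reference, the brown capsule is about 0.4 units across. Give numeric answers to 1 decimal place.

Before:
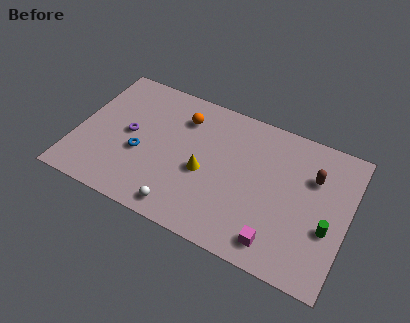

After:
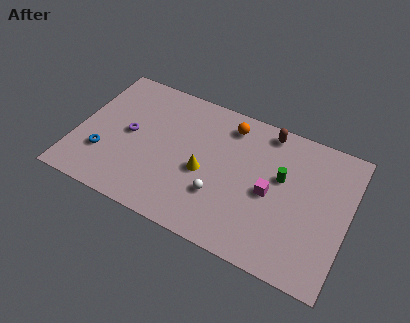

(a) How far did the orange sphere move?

2.7

From (5.7, 6.9) to (8.3, 7.5), the orange sphere covered √(2.6² + 0.6²) ≈ 2.7 units.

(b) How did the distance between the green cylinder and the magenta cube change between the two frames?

-2.0

The distance was about 3.3 in the first image and 1.3 in the second, so they moved 2.0 units closer together.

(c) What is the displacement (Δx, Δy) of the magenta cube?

(-0.7, 2.8)

From the two frames, the magenta cube sits at roughly (11.7, 1.4) before and (11.0, 4.2) after.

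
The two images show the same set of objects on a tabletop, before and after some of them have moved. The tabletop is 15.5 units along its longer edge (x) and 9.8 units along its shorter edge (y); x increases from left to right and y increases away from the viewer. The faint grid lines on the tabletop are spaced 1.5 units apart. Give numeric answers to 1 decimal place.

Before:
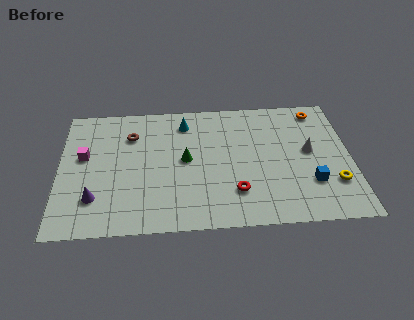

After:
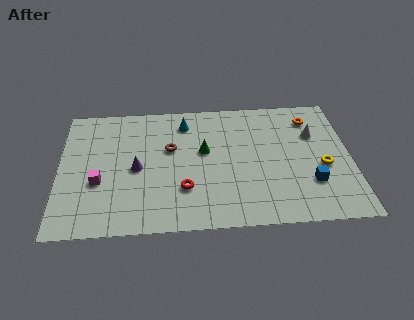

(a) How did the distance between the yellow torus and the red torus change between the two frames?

+2.3

The distance was about 5.2 in the first image and 7.5 in the second, so they moved 2.3 units further apart.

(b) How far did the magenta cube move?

2.2

The magenta cube moved from about (1.3, 5.7) to (2.1, 3.7), a distance of √(0.8² + 2.0²) ≈ 2.2.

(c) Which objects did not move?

the cyan cone and the blue cube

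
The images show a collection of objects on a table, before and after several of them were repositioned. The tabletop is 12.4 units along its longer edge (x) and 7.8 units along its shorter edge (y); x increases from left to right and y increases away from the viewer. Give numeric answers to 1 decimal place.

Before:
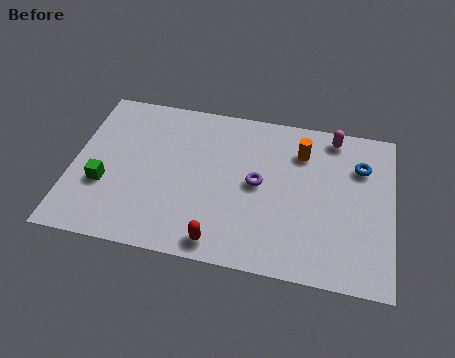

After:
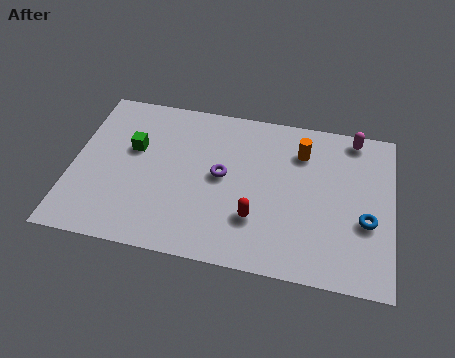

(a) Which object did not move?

the orange cylinder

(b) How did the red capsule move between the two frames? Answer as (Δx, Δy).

(1.3, 1.4)

The red capsule started near (5.9, 0.9) and ended near (7.2, 2.3).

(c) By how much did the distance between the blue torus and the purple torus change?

+1.5

Before: roughly 4.2 units apart; after: 5.7. That's 1.5 units further apart.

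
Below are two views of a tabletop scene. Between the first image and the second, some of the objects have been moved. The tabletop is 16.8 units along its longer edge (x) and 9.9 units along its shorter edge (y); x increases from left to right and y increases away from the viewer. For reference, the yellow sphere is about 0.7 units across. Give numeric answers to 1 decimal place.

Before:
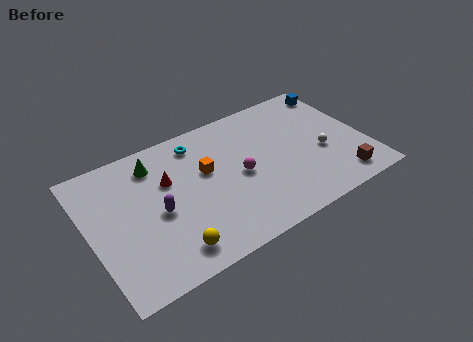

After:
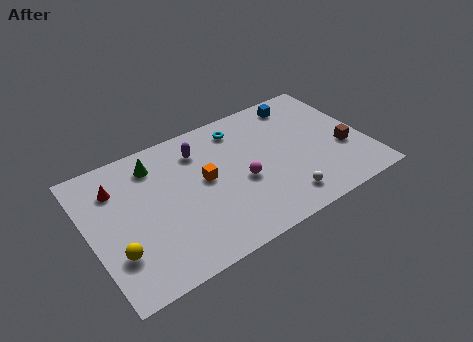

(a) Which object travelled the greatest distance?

the purple capsule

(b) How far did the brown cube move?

2.3

The brown cube was near (14.8, 1.5) before and (15.4, 3.7) after, so it travelled √(0.6² + 2.2²) ≈ 2.3 units.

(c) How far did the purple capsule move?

4.4

From (4.0, 4.5) to (7.0, 7.7), the purple capsule covered √(3.0² + 3.2²) ≈ 4.4 units.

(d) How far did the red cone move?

3.2

From (4.9, 6.4) to (1.9, 7.4), the red cone covered √(3.0² + 1.0²) ≈ 3.2 units.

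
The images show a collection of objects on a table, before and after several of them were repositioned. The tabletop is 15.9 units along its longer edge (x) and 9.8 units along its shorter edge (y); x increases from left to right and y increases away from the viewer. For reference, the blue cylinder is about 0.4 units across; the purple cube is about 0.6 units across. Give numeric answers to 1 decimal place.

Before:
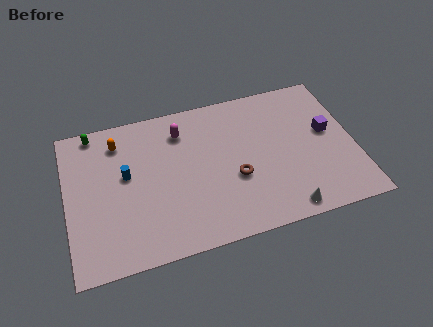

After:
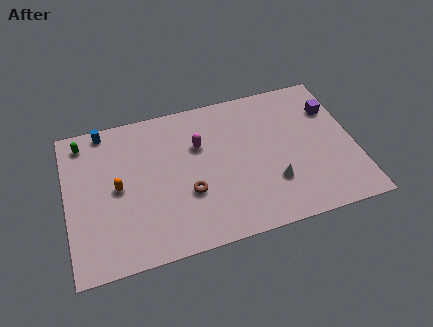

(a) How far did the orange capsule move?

3.0

The orange capsule was near (3.0, 7.9) before and (2.8, 4.9) after, so it travelled √(0.2² + 3.0²) ≈ 3.0 units.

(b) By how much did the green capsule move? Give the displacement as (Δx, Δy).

(-0.6, -0.5)

The green capsule was at about (1.7, 8.9) and moved to about (1.1, 8.4).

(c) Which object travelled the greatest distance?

the blue cylinder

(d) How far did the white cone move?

2.0

From (11.7, 1.0) to (11.2, 2.9), the white cone covered √(0.5² + 1.9²) ≈ 2.0 units.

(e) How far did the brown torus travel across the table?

2.6

The brown torus moved from about (9.2, 3.8) to (6.6, 3.5), a distance of √(2.6² + 0.3²) ≈ 2.6.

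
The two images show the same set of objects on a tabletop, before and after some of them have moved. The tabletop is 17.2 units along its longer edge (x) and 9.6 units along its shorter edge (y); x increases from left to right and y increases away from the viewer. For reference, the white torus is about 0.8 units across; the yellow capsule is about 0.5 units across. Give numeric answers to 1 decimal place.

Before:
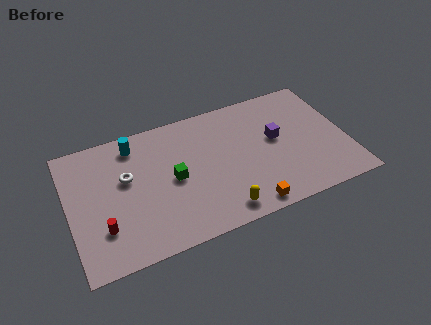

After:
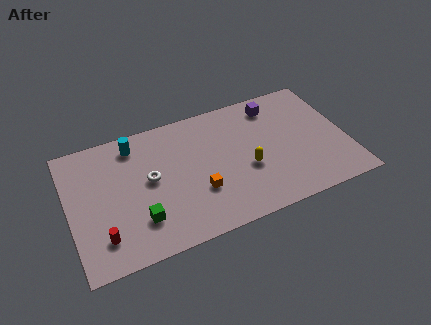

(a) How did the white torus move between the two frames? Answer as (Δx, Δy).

(1.4, -0.6)

From the two frames, the white torus sits at roughly (3.6, 5.8) before and (5.0, 5.2) after.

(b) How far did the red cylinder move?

0.6

The red cylinder was near (1.9, 2.7) before and (1.8, 2.1) after, so it travelled √(0.1² + 0.6²) ≈ 0.6 units.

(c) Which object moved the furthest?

the orange cube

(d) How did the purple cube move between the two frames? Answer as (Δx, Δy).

(0.2, 2.6)

From the two frames, the purple cube sits at roughly (12.9, 5.4) before and (13.1, 8.0) after.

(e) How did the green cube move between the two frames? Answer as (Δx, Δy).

(-2.3, -2.2)

The green cube started near (6.4, 4.7) and ended near (4.1, 2.5).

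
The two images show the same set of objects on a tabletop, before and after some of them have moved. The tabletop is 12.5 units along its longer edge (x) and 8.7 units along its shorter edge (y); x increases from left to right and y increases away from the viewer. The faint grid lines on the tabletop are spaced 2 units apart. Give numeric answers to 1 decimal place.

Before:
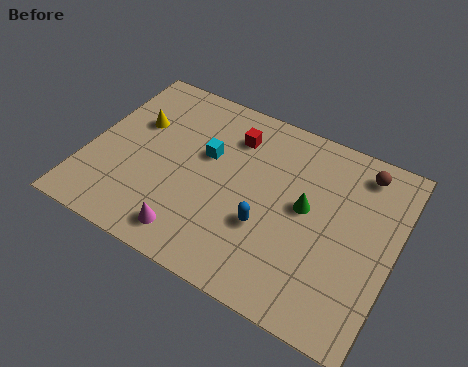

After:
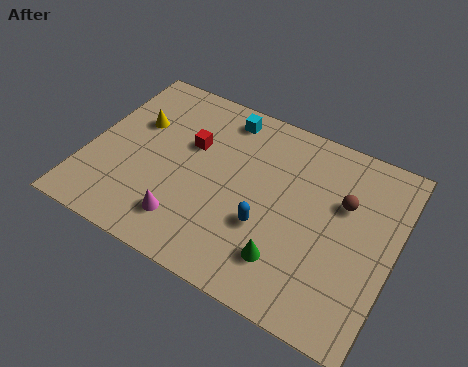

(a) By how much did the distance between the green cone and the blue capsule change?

-0.6

They were about 2.1 units apart before and 1.5 after — 0.6 units closer together.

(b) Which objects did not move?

the yellow cone and the blue capsule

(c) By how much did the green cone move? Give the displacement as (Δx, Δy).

(-0.4, -2.7)

The green cone started near (8.9, 4.7) and ended near (8.5, 2.0).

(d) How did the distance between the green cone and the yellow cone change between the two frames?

+0.4

They were about 7.3 units apart before and 7.7 after — 0.4 units further apart.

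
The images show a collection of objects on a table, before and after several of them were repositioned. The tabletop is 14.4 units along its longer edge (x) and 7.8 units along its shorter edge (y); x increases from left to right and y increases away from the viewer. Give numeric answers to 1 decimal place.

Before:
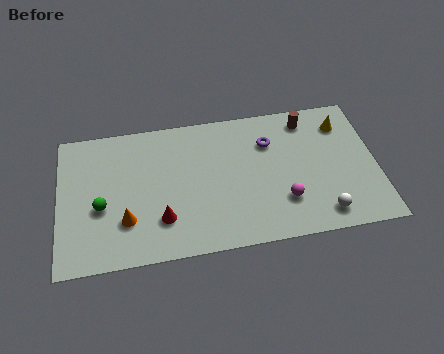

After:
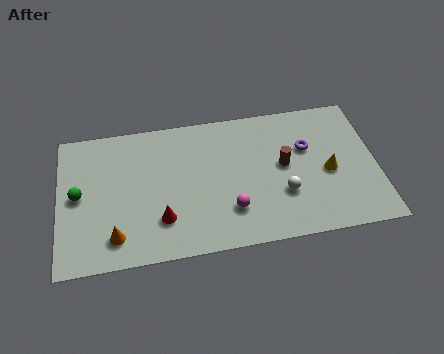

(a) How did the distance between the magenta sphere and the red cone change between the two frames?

-2.4

The distance was about 5.5 in the first image and 3.1 in the second, so they moved 2.4 units closer together.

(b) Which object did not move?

the red cone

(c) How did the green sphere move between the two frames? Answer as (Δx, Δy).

(-1.0, 0.8)

The green sphere was at about (1.9, 3.2) and moved to about (0.9, 4.0).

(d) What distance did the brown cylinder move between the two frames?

2.7

The brown cylinder was near (11.4, 6.6) before and (10.2, 4.2) after, so it travelled √(1.2² + 2.4²) ≈ 2.7 units.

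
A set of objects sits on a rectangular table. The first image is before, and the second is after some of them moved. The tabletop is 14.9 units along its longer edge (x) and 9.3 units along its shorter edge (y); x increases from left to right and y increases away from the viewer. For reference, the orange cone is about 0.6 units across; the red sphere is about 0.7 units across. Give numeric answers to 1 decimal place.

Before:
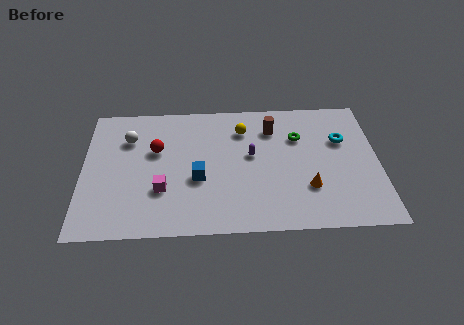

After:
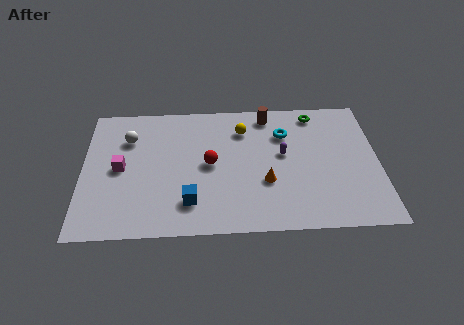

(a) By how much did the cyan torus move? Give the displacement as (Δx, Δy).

(-2.9, 0.6)

From the two frames, the cyan torus sits at roughly (13.1, 6.1) before and (10.2, 6.7) after.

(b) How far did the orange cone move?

2.2

From (11.3, 2.8) to (9.2, 3.3), the orange cone covered √(2.1² + 0.5²) ≈ 2.2 units.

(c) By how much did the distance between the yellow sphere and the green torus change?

+0.9

The distance was about 2.9 in the first image and 3.8 in the second, so they moved 0.9 units further apart.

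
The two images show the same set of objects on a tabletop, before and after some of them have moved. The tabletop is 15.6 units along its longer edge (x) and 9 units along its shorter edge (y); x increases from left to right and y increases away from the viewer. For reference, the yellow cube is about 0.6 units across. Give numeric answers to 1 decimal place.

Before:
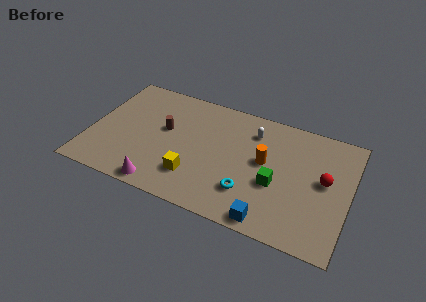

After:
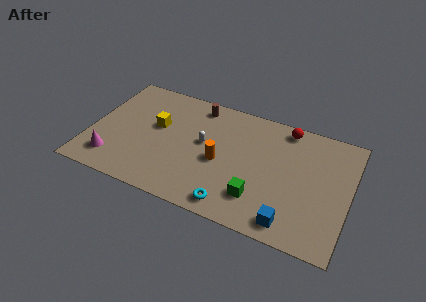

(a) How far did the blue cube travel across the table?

1.2

The blue cube was near (11.2, 0.9) before and (12.4, 1.2) after, so it travelled √(1.2² + 0.3²) ≈ 1.2 units.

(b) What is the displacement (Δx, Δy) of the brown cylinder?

(1.7, 2.6)

The brown cylinder started near (4.4, 5.2) and ended near (6.1, 7.8).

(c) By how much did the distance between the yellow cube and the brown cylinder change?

-0.3

Before: roughly 3.6 units apart; after: 3.3. That's 0.3 units closer together.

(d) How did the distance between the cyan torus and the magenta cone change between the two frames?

+2.1

The distance was about 5.3 in the first image and 7.4 in the second, so they moved 2.1 units further apart.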